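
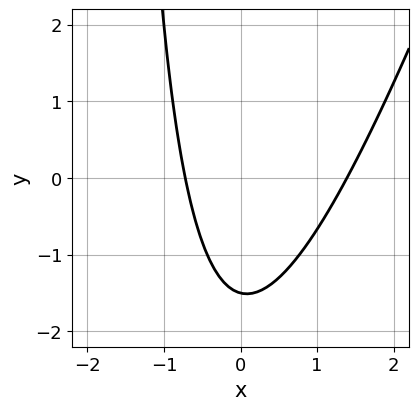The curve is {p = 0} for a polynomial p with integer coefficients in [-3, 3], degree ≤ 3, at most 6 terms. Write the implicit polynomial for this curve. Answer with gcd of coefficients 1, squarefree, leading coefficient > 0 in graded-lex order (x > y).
1. Degree: the shape is more complex than any degree-1 curve, so deg p = 2.
2. Putting this together gives p.

3*x^2 - x*y - 2*x - 2*y - 3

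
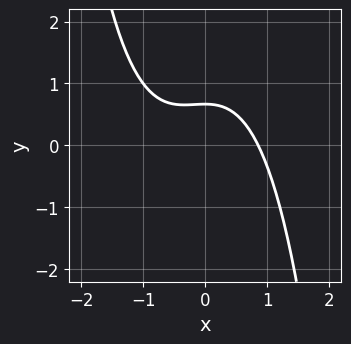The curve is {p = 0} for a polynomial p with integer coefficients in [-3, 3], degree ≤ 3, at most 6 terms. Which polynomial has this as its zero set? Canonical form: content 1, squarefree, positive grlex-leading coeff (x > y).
2*x^3 + x^2 + 3*y - 2

1. deg p = 3. No degree-2 curve has this shape.
2. Solving for integer coefficients yields p as stated.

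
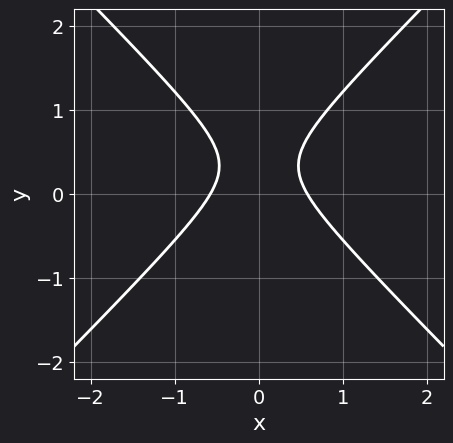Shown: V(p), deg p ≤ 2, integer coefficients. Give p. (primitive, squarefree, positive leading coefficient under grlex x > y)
3*x^2 - 3*y^2 + 2*y - 1

1. The degree is 2 — a generic line meets the curve in up to 2 points.
2. Symmetries: mirror symmetry x ↦ −x ⇒ only even powers of x.
3. Reading off the gridlines: no y-intercept at any integer in the box.
4. Fitting integer coefficients to these (and the overall shape) gives p.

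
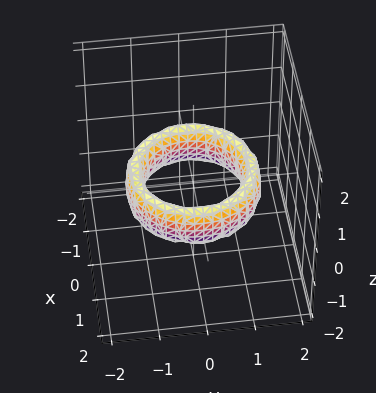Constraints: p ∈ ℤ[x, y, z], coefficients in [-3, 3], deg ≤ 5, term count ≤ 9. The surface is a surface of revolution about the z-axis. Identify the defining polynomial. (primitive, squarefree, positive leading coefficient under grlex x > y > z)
x^4 + 2*x^2*y^2 + y^4 - 3*x^2 - 3*y^2 + z^2 + 2

1. The degree is 4 — a generic line meets the surface in up to 4 points.
2. By symmetry, every cross-section ⟂ z is a circle, so x, y appear only via x² + y².
3. Checking where it meets the axes: the x-axis gridline crossings are at x ∈ {-1, 1}; the y-axis gridline crossings are at y ∈ {-1, 1}; it misses every integer gridline on the z-axis; a circular section at z = 0 has radius exactly 1.
4. Together with the visible shape, these determine p as stated.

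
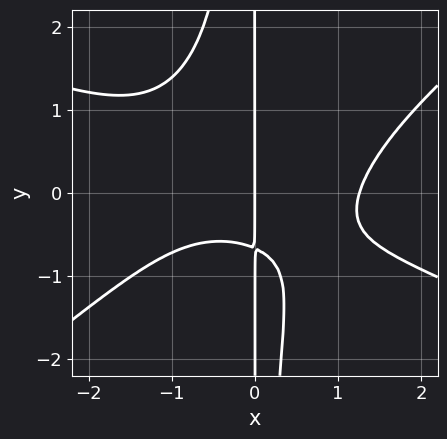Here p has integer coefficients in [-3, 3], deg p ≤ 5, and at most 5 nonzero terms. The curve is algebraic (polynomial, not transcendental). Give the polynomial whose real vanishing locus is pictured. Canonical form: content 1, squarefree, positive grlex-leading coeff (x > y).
x^4 + x^3*y - 3*x^2*y^2 - 3*x*y - 2*x

1. Degree: a generic line meets the curve in up to 4 points, so deg p = 4.
2. Observable constraints: it meets the x-axis at x = 0 (among the integer gridlines); the visible y-axis segment lies entirely on the curve.
3. Together with the visible shape, these determine p as stated.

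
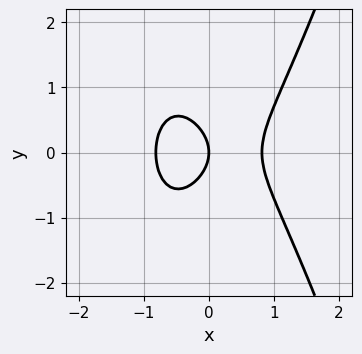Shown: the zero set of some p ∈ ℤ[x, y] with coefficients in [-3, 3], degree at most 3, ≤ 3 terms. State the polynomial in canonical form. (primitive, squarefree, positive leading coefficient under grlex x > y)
3*x^3 - 2*y^2 - 2*x

(a) Degree: no degree-2 curve has this shape, so deg p = 3.
(b) Symmetries: it's symmetric under y → −y, forcing even powers of y.
(c) Against the integer gridlines: one y-axis crossing is at y = 0; it meets the x-axis at x = 0 (among the integer gridlines).
(d) Matching integer coefficients to the picture gives p.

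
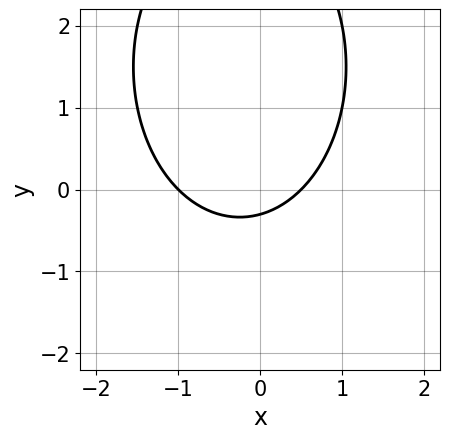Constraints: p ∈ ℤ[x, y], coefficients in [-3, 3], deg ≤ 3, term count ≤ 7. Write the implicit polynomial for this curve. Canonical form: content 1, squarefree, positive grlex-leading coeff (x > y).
2*x^2 + y^2 + x - 3*y - 1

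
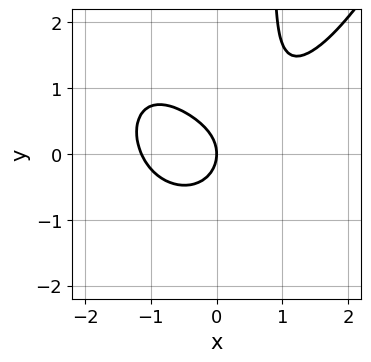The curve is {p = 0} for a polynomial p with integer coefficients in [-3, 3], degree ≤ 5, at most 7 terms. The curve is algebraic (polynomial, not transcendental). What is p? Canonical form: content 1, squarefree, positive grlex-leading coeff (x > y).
1. deg p = 4. The shape is more complex than any degree-3 curve.
2. From the visible intercepts: it crosses the x-axis at the gridline x = 0; it meets the y-axis at y = 0 (among the integer gridlines).
3. These observations pin down the coefficients.

2*x^4 - 3*x^2*y - 3*x*y^2 + 3*y^2 + 3*x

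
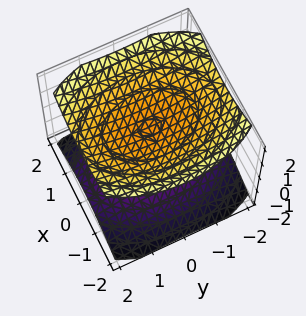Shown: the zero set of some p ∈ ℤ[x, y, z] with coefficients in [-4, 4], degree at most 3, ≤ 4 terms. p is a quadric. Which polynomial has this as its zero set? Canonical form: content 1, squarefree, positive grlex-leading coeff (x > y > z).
2*x^2 + y^2 - 3*z^2 + 3

(a) I count 2 distinct pieces. Treating them together as one polynomial.
(b) The degree is 2 — two sheets facing apart; a quadric.
(c) Symmetries: the x ↦ −x reflection is a symmetry, so x appears only in even powers; mirror symmetry y ↦ −y ⇒ only even powers of y; it's symmetric under z → −z, forcing even powers of z.
(d) From the visible intercepts: it misses every integer gridline on the x-axis; no y-intercept at any integer in the box.
(e) Matching integer coefficients to the picture gives p. Check: (0, 0, -1) on the z-axis lies on the surface, and p(0, 0, -1) = 0. ✓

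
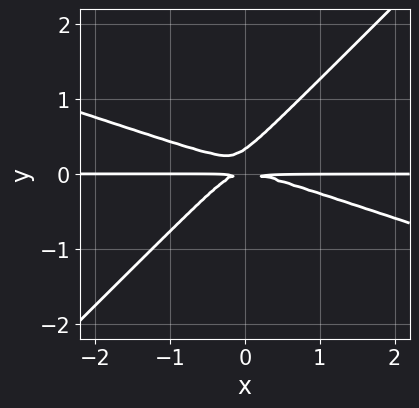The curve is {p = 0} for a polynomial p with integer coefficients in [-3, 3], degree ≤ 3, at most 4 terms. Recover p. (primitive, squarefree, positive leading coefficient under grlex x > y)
First, degree: a generic line meets the curve in up to 3 points, so deg p = 3.
Then, from the visible intercepts: every point of the x-axis in the box is on the curve.
Finally, together with the visible shape, these determine p as stated.

x^2*y + 2*x*y^2 - 3*y^3 + y^2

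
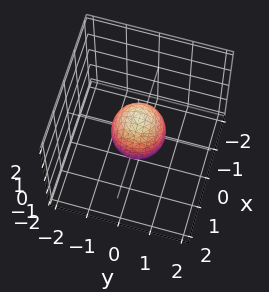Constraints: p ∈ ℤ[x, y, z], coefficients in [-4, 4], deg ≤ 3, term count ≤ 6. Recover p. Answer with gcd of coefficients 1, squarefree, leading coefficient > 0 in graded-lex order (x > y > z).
First, deg p = 2.
Then, by symmetry, every cross-section ⟂ z is a circle, so x, y appear only via x² + y².
Next, observable constraints: among the integer gridlines, it crosses the z-axis at z ∈ {-1, 1}; a circular section at z = 0 has radius between 0 and 1.
Finally, solving for integer coefficients yields p as stated.

3*x^2 + 3*y^2 + 2*z^2 - 2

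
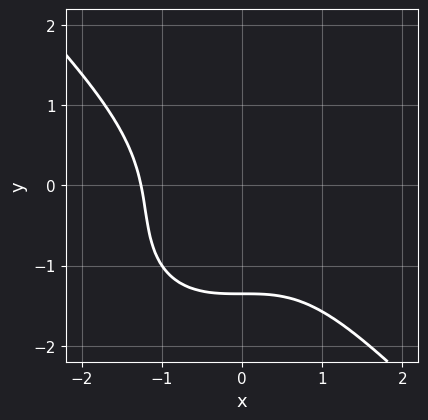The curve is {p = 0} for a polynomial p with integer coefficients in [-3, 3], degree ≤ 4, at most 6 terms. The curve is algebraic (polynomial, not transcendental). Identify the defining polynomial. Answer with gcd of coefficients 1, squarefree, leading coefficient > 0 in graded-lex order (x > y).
x^3 + y^3 + y^2 + y + 2

(a) Degree: a generic line meets the curve in up to 3 points, so deg p = 3.
(b) The integer polynomial consistent with all of this is the stated p.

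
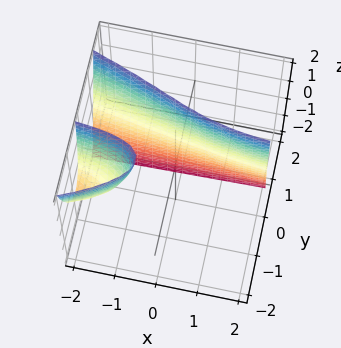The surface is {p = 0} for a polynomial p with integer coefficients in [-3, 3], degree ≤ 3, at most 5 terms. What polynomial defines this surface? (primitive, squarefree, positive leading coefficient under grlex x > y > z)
x*y*z + 3*y^3 + 2*x*y + 2*y^2 - 2

First, the picture has 2 separate pieces. They look like related sheets of one shape, so recover p as a whole.
Then, the degree is 3 — no degree-2 surface has this shape.
Then, observable constraints: it misses every integer gridline on the z-axis; the surface avoids every integer x-axis point in the box.
Finally, the integer polynomial consistent with all of this is the stated p.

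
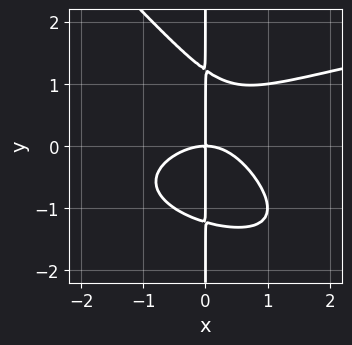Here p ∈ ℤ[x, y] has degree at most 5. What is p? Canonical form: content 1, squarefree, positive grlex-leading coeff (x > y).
2*x^2*y^2 + 2*x*y^3 - 2*x^3 + x^2*y - 3*x*y

deg p = 4. No degree-3 curve has this shape.
Reading off the gridlines: the visible y-axis segment lies entirely on the curve; it crosses the x-axis at the gridline x = 0.
The integer polynomial consistent with all of this is the stated p.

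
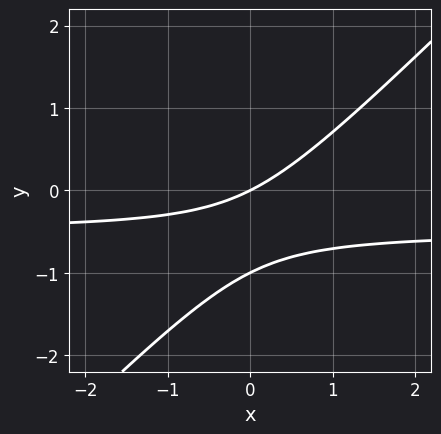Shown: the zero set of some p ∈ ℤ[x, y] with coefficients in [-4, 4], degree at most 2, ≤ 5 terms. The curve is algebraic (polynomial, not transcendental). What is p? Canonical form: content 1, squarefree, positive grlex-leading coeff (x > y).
1. deg p = 2.
2. Reading off the gridlines: it crosses the x-axis at the gridline x = 0; among the integer gridlines, it crosses the y-axis at y ∈ {-1, 0}.
3. The integer polynomial consistent with all of this is the stated p.

2*x*y - 2*y^2 + x - 2*y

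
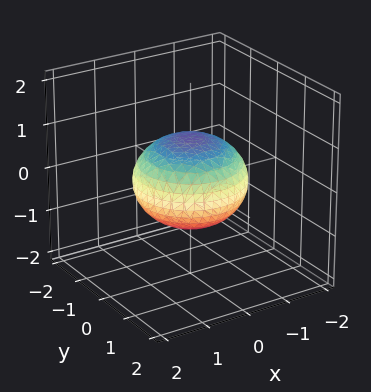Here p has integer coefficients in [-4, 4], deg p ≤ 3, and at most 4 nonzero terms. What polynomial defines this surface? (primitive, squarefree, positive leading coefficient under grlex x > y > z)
First, degree: no degree-1 surface has this shape, so deg p = 2.
Then, symmetries: rotational symmetry about the z-axis ⇒ p depends on x, y only through x² + y².
Then, checking where it meets the axes: a circular section at z = 0 has radius between 1 and 2; among the integer gridlines, it crosses the z-axis at z ∈ {-1, 1}.
Finally, these observations pin down the coefficients.

2*x^2 + 2*y^2 + 3*z^2 - 3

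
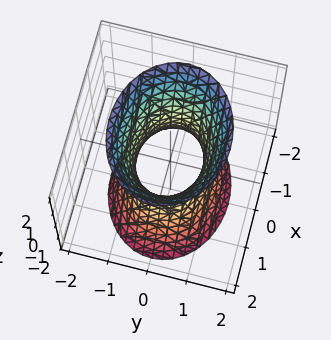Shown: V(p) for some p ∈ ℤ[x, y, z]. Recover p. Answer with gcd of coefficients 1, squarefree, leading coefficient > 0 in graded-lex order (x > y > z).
2*x^2 + 3*y^2 - z^2 - 2

First, deg p = 2.
Next, symmetries: it's symmetric under x → −x, forcing even powers of x; mirror symmetry z ↦ −z ⇒ only even powers of z; mirror symmetry y ↦ −y ⇒ only even powers of y.
Then, from the visible intercepts: it misses every integer gridline on the z-axis; among the integer gridlines, it crosses the x-axis at x ∈ {-1, 1}.
Finally, together with the visible shape, these determine p as stated.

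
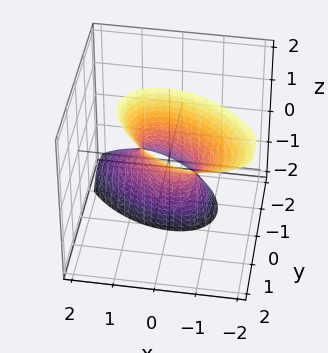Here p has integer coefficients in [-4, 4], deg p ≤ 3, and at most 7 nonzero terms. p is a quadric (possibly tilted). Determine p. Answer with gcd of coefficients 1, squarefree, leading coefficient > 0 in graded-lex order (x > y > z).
(a) The degree is 2 — the shape is more complex than any degree-1 surface.
(b) Observable constraints: the surface avoids every integer z-axis point in the box.
(c) Together with the visible shape, these determine p as stated.

2*x^2 + 2*x*y + 3*y^2 - 3*y*z - 1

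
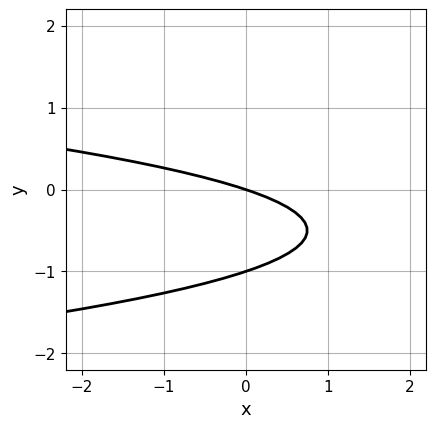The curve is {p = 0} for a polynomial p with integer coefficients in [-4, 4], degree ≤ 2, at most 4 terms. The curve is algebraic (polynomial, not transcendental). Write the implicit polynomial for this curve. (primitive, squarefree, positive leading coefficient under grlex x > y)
3*y^2 + x + 3*y

(a) Degree: no degree-1 curve has this shape, so deg p = 2.
(b) Against the integer gridlines: one x-axis crossing is at x = 0; among the integer gridlines, it crosses the y-axis at y ∈ {-1, 0}.
(c) These observations pin down the coefficients.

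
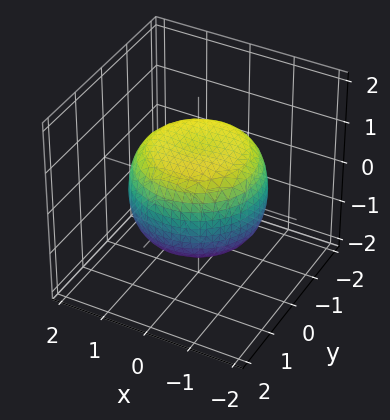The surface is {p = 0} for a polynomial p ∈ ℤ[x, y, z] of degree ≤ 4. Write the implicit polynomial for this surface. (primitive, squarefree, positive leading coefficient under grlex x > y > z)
First, the degree is 4 — no degree-3 surface has this shape.
Then, symmetry: the surface is invariant under rotation about z: p = q(x² + y², z).
Next, observable constraints: a circular section at z = 0 has radius between 1 and 2; among the integer gridlines, it crosses the z-axis at z ∈ {-1, 1}.
Finally, together with the visible shape, these determine p as stated.

x^4 + 2*x^2*y^2 + y^4 - x^2 - y^2 + 2*z^2 - 2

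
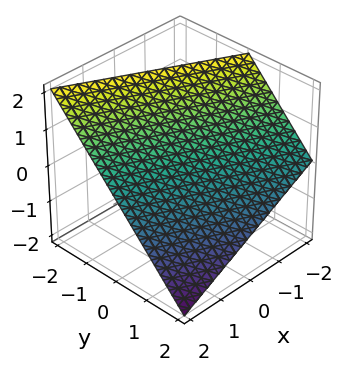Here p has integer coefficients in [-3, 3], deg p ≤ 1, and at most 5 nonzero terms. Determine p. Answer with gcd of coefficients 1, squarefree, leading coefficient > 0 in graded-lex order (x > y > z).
(a) Degree: every cross-section is a straight line — this is a plane, so deg p = 1.
(b) From the axis intercepts and sections: one y-axis crossing is at y = 1; it crosses the x-axis at the gridline x = 2; it crosses the z-axis at the gridline z = 1.
(c) Together with the visible shape, these determine p as stated.

x + 2*y + 2*z - 2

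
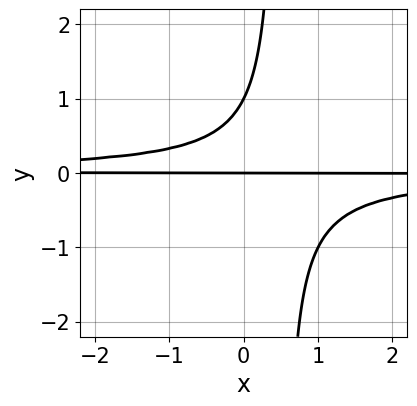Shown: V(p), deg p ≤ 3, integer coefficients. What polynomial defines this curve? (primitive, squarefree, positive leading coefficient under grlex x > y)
2*x*y^2 - y^2 + y

(a) The degree is 3 — the shape is more complex than any degree-2 curve.
(b) From the visible intercepts: among the integer gridlines, it crosses the y-axis at y ∈ {0, 1}; the visible x-axis segment lies entirely on the curve.
(c) The integer polynomial consistent with all of this is the stated p.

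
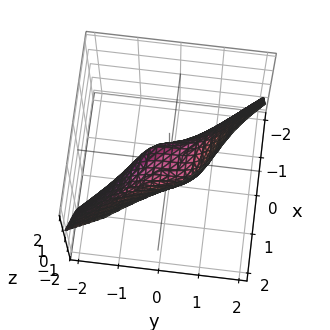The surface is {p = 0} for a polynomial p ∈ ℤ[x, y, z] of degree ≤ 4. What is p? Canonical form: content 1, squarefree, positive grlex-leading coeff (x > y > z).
(a) deg p = 3.
(b) Against the integer gridlines: it meets the x-axis at x = 0 (among the integer gridlines); it crosses the z-axis at the gridline z = 0; it meets the y-axis at y = 0 (among the integer gridlines).
(c) These observations pin down the coefficients.

3*x^3 + 3*x*y*z + 2*y^3 - x*z - 2*z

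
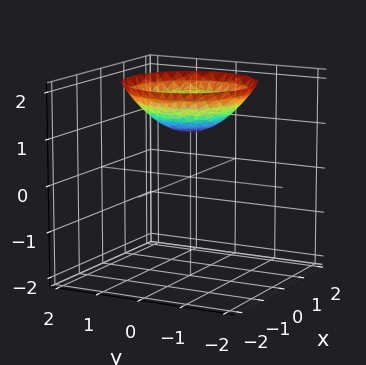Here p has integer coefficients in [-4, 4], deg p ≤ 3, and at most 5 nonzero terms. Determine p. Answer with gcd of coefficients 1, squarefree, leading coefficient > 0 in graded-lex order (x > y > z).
x^2 + y^2 - 2*z + 2

(a) The degree is 2 — a generic line meets the surface in up to 2 points.
(b) Symmetry: the surface is invariant under rotation about z: p = q(x² + y², z).
(c) From the axis intercepts and sections: no y-intercept at any integer in the box; a circular section at z = 2 has radius between 1 and 2.
(d) Solving for integer coefficients yields p as stated. Check: (0, 0, 1) on the z-axis lies on the surface, and p(0, 0, 1) = 0. ✓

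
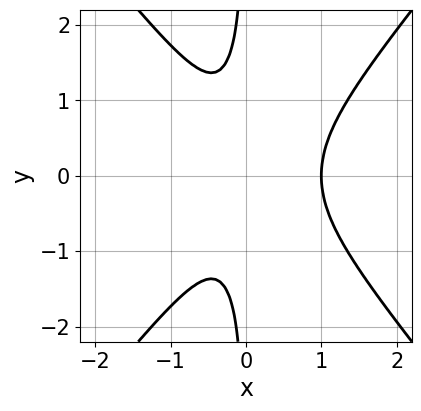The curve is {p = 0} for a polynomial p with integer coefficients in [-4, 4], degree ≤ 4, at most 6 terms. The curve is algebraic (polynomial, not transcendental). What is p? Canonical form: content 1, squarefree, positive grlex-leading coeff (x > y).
3*x^3 - 2*x*y^2 - 2*x^2 - 1

First, deg p = 3. A generic line meets the curve in up to 3 points.
Then, symmetries: the y ↦ −y reflection is a symmetry, so y appears only in even powers.
Then, reading off the gridlines: it crosses the x-axis at the gridline x = 1; it misses every integer gridline on the y-axis.
Finally, solving for integer coefficients yields p as stated.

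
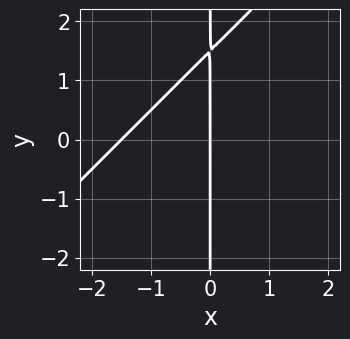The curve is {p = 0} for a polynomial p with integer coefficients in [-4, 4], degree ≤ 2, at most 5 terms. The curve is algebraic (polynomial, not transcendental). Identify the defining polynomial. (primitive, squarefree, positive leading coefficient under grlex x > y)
deg p = 2. The shape is more complex than any degree-1 curve.
From the axis intercepts and sections: the visible y-axis segment lies entirely on the curve; it crosses the x-axis at the gridline x = 0.
Putting this together gives p.

2*x^2 - 2*x*y + 3*x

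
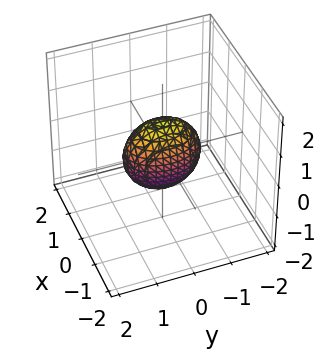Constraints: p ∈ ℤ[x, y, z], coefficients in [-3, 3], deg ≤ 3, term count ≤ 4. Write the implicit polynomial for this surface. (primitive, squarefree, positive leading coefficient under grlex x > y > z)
2*x^2 + y^2 + z^2 - 1

The degree is 2 — a closed, bounded, convex surface; a quadric.
Symmetries: mirror symmetry y ↦ −y ⇒ only even powers of y; the x ↦ −x reflection is a symmetry, so x appears only in even powers; mirror symmetry z ↦ −z ⇒ only even powers of z.
Observable constraints: among the integer gridlines, it crosses the y-axis at y ∈ {-1, 1}; the z-axis gridline crossings are at z ∈ {-1, 1}.
The integer polynomial consistent with all of this is the stated p.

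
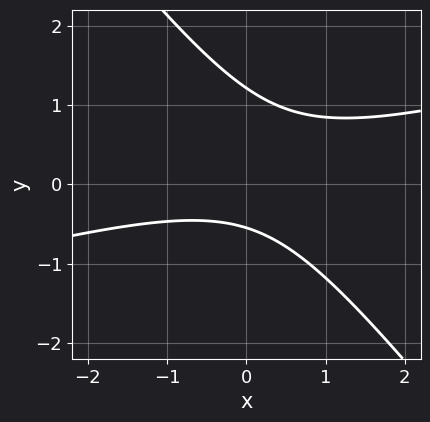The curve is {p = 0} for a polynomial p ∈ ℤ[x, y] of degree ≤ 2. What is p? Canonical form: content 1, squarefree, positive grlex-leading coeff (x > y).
x^2 - 3*x*y - 3*y^2 + 2*y + 2

The degree is 2 — no degree-1 curve has this shape.
Against the integer gridlines: the curve avoids every integer x-axis point in the box.
Putting this together gives p.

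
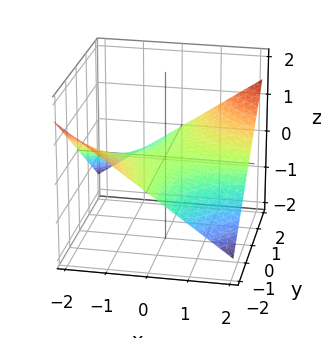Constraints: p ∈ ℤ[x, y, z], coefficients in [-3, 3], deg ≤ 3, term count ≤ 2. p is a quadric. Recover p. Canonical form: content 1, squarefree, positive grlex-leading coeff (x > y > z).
x*y - 3*z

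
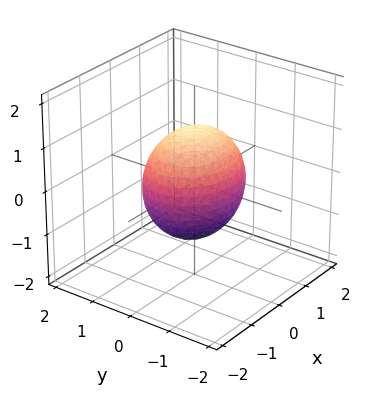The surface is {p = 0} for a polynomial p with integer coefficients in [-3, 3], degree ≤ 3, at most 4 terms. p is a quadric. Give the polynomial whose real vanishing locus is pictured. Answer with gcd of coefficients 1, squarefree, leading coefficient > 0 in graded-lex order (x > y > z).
2*x^2 + 3*y^2 + 2*z^2 - 3

(a) The degree is 2 — bounded and convex; a quadric.
(b) Symmetries: it's symmetric under y → −y, forcing even powers of y; it's symmetric under x → −x, forcing even powers of x; the z ↦ −z reflection is a symmetry, so z appears only in even powers.
(c) Observable constraints: the y-axis gridline crossings are at y ∈ {-1, 1}.
(d) The integer polynomial consistent with all of this is the stated p.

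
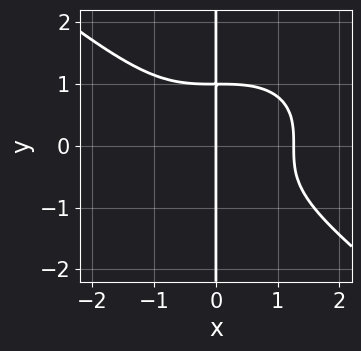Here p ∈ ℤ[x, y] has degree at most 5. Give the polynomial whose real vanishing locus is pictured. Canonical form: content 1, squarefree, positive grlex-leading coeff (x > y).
First, degree: a generic line meets the curve in up to 4 points, so deg p = 4.
Then, from the visible intercepts: the visible y-axis segment lies entirely on the curve; it meets the x-axis at x = 0 (among the integer gridlines).
Finally, solving for integer coefficients yields p as stated.

x^4 + 2*x*y^3 - 2*x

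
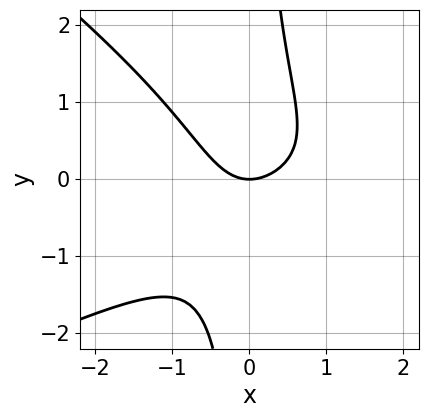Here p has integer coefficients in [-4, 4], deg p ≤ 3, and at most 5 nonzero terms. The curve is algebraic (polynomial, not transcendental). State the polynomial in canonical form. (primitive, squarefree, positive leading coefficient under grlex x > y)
First, degree: no degree-2 curve has this shape, so deg p = 3.
Next, reading off the gridlines: it meets the x-axis at x = 0 (among the integer gridlines); one y-axis crossing is at y = 0.
Finally, these observations pin down the coefficients.

x^3 - x^2*y - 3*x*y^2 - 3*x^2 + 3*y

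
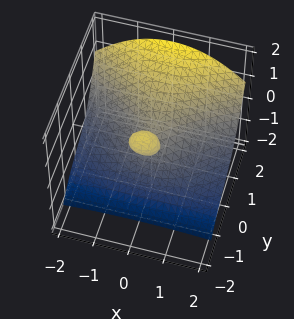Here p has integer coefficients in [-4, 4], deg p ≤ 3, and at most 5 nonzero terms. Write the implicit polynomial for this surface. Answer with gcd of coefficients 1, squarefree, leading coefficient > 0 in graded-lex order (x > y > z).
I count 2 distinct pieces.
deg p = 3.
Reading off the gridlines: it meets the x-axis at x = 0 (among the integer gridlines); one y-axis crossing is at y = 0; it crosses the z-axis at the gridline z = 0.
Matching integer coefficients to the picture gives p.

x^2*z - 2*y^3 + z^3 + 2*x^2 + 3*y*z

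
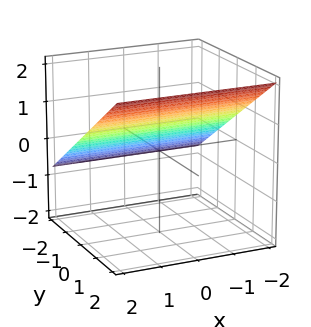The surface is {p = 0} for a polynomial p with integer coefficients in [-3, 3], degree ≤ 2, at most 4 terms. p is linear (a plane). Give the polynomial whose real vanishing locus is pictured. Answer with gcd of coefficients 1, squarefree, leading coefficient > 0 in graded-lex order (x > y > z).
First, degree: every cross-section is a straight line — this is a plane, so deg p = 1.
Next, reading off the gridlines: one y-axis crossing is at y = -1; no x-intercept at any integer in the box.
Finally, matching integer coefficients to the picture gives p.

2*y - 3*z + 2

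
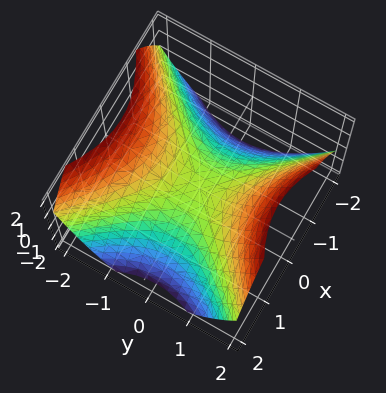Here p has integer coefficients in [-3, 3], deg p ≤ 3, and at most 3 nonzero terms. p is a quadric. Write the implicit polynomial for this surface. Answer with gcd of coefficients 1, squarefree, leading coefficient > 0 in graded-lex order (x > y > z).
1. deg p = 2.
2. Symmetries: mirror symmetry y ↦ −y ⇒ only even powers of y; it's symmetric under x → −x, forcing even powers of x.
3. Observable constraints: it crosses the z-axis at the gridline z = 0; one y-axis crossing is at y = 0; it meets the x-axis at x = 0 (among the integer gridlines).
4. The integer polynomial consistent with all of this is the stated p.

2*x^2 - 2*y^2 + 3*z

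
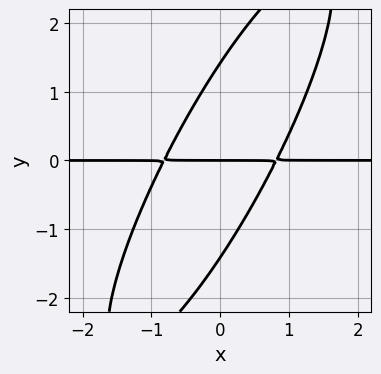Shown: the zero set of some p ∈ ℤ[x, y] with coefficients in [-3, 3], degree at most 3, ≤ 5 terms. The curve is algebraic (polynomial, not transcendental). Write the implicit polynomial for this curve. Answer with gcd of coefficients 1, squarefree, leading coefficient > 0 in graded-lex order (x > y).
(a) deg p = 3. The shape is more complex than any degree-2 curve.
(b) Reading off the gridlines: every point of the x-axis in the box is on the curve; it meets the y-axis at y = 0 (among the integer gridlines).
(c) Putting this together gives p.

3*x^2*y - 3*x*y^2 + y^3 - 2*y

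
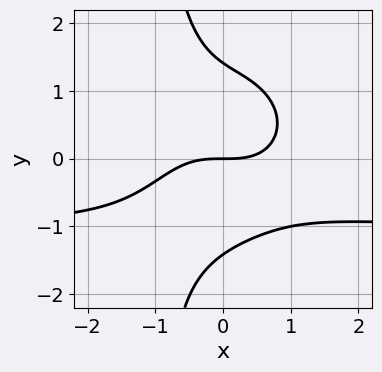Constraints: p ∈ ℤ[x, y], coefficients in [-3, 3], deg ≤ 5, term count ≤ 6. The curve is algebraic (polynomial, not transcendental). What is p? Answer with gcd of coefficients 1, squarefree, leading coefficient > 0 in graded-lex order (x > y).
1. deg p = 4. A generic line meets the curve in up to 4 points.
2. Against the integer gridlines: it meets the x-axis at x = 0 (among the integer gridlines); it meets the y-axis at y = 0 (among the integer gridlines).
3. Putting this together gives p.

x^3*y + x*y^3 + x^3 + y^3 - 2*y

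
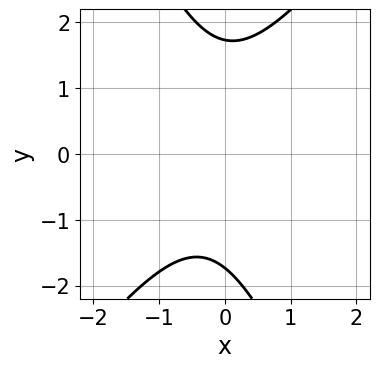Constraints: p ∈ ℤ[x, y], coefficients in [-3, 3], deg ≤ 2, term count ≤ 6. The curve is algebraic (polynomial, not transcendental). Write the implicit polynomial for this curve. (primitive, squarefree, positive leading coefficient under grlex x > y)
Degree: the shape is more complex than any degree-1 curve, so deg p = 2.
Observable constraints: it misses every integer gridline on the x-axis.
Together with the visible shape, these determine p as stated.

3*x^2 - x*y - y^2 + x + 3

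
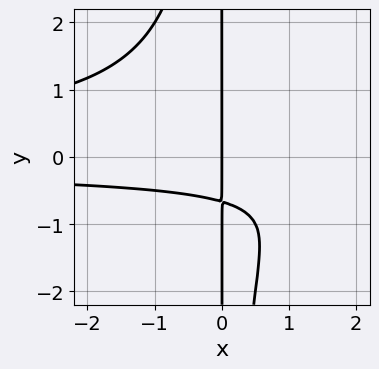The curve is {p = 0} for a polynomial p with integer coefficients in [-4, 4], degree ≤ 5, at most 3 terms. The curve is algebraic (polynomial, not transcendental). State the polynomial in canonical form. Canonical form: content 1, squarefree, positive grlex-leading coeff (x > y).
2*x^2*y^2 + 3*x*y + 2*x

(a) deg p = 4. A generic line meets the curve in up to 4 points.
(b) From the axis intercepts and sections: it crosses the x-axis at the gridline x = 0; every point of the y-axis in the box is on the curve.
(c) Assembling these constraints gives the stated polynomial.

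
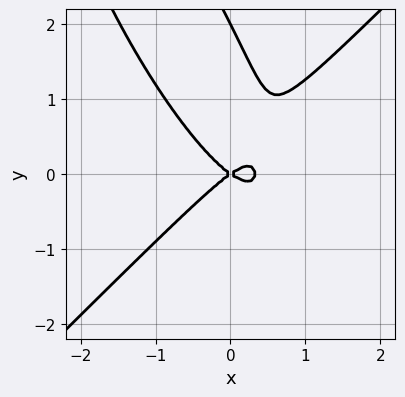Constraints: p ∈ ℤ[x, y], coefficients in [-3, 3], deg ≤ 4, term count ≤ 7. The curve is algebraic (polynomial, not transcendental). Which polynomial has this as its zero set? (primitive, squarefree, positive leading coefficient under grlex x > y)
3*x^3 - 2*x*y^2 - y^3 - x^2 + 2*y^2

1. Degree: the shape is more complex than any degree-2 curve, so deg p = 3.
2. From the axis intercepts and sections: the y-axis gridline crossings are at y ∈ {0, 2}; one x-axis crossing is at x = 0.
3. Putting this together gives p.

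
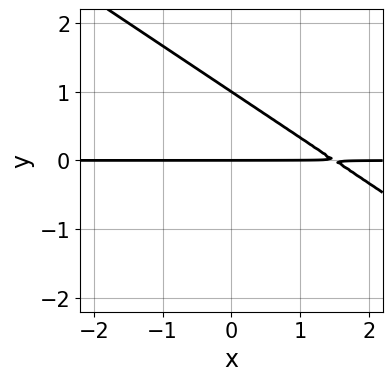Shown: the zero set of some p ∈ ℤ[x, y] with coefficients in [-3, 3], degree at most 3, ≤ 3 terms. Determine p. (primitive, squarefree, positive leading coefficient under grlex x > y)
2*x*y + 3*y^2 - 3*y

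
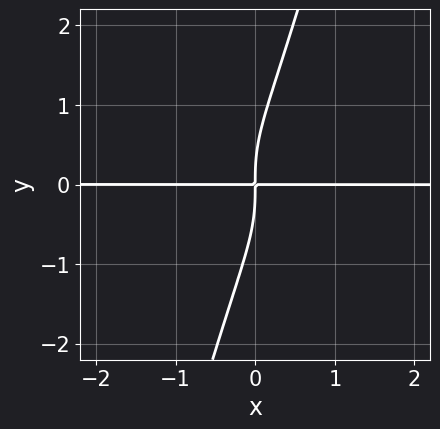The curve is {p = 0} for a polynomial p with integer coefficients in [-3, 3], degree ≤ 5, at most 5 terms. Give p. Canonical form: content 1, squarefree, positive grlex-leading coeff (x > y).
2*x^2*y^2 + 3*x*y^3 - y^4 + 3*x*y

(a) Degree: no degree-3 curve has this shape, so deg p = 4.
(b) From the visible intercepts: the visible x-axis segment lies entirely on the curve.
(c) Putting this together gives p.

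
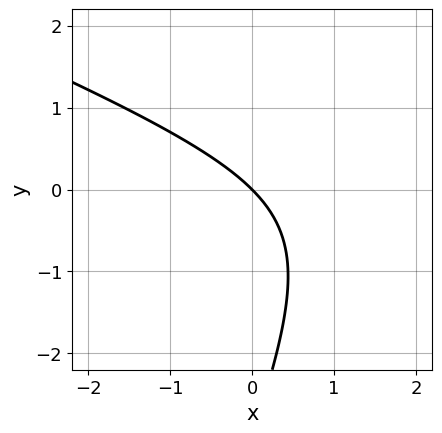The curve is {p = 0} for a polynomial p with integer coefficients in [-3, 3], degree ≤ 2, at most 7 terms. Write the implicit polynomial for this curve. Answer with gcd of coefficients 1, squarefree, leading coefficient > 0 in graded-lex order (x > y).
x^2 + 2*x*y - y^2 - 3*x - 3*y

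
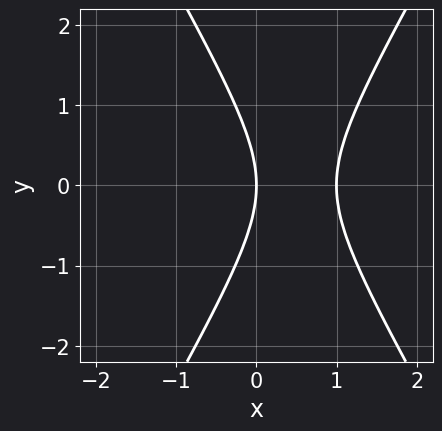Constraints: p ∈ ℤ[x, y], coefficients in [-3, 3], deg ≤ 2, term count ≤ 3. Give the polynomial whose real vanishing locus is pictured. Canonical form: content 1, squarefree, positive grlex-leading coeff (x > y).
3*x^2 - y^2 - 3*x

First, degree: the shape is more complex than any degree-1 curve, so deg p = 2.
Next, symmetries: the y ↦ −y reflection is a symmetry, so y appears only in even powers.
Next, against the integer gridlines: the x-axis gridline crossings are at x ∈ {0, 1}; it meets the y-axis at y = 0 (among the integer gridlines).
Finally, these observations pin down the coefficients.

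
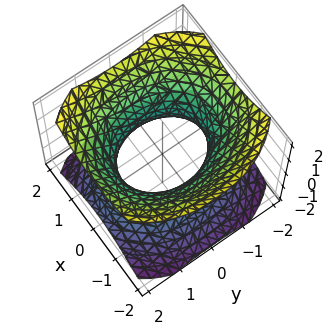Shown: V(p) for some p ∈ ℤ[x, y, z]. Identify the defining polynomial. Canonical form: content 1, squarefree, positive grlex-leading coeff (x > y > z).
First, deg p = 2. An hourglass — one-sheet hyperboloid; a quadric.
Next, symmetries: it's symmetric under x → −x, forcing even powers of x; the y ↦ −y reflection is a symmetry, so y appears only in even powers; the z ↦ −z reflection is a symmetry, so z appears only in even powers.
Next, checking where it meets the axes: the x-axis gridline crossings are at x ∈ {-1, 1}; it misses every integer gridline on the z-axis.
Finally, matching integer coefficients to the picture gives p.

3*x^2 + 2*y^2 - 3*z^2 - 3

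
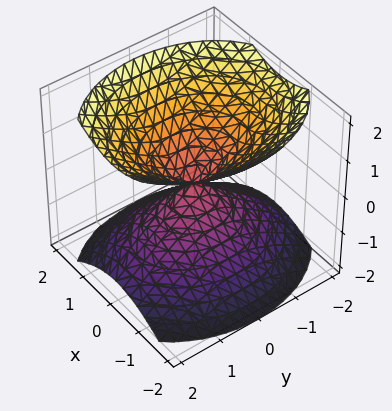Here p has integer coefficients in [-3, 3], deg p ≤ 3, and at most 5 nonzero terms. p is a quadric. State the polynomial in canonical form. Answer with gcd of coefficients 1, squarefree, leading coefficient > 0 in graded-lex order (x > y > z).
The picture has 2 separate pieces. They look like related sheets of one shape, so recover p as a whole.
The degree is 2 — two nappes meeting at a single point; a quadric.
Symmetries: it's symmetric under y → −y, forcing even powers of y; mirror symmetry z ↦ −z ⇒ only even powers of z; mirror symmetry x ↦ −x ⇒ only even powers of x.
Observable constraints: it meets the x-axis at x = 0 (among the integer gridlines); it crosses the z-axis at the gridline z = 0; it crosses the y-axis at the gridline y = 0.
Together with the visible shape, these determine p as stated.

3*x^2 + 2*y^2 - 3*z^2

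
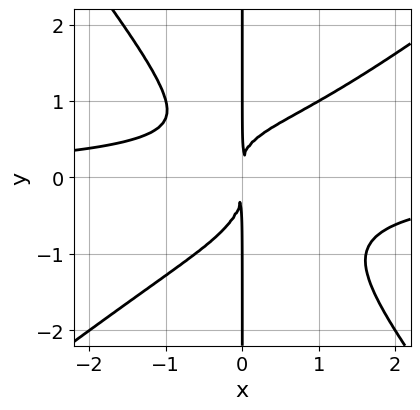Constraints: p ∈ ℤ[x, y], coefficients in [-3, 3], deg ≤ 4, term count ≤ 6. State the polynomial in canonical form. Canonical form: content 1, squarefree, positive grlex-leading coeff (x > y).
2*x^3*y - x^2*y^2 - 2*x*y^3 - x^2*y + 2*x^2

Degree: the shape is more complex than any degree-3 curve, so deg p = 4.
From the visible intercepts: every point of the y-axis in the box is on the curve.
Putting this together gives p.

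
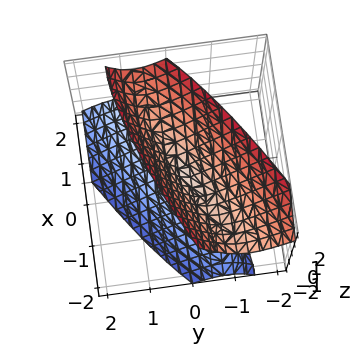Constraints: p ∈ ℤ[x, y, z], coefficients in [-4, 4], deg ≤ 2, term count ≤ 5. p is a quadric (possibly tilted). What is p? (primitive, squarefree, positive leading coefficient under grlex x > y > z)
x^2 - 3*x*y + 3*y^2 + y*z - z^2

First, the picture has 2 separate pieces. They look like related sheets of one shape, so recover p as a whole.
Then, the degree is 2 — no degree-1 surface has this shape.
Then, checking where it meets the axes: one x-axis crossing is at x = 0; one y-axis crossing is at y = 0.
Finally, assembling these constraints gives the stated polynomial.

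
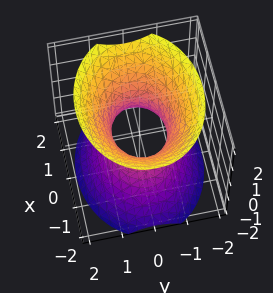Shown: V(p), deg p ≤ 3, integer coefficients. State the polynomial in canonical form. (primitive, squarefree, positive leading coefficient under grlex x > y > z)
2*x^2 + 3*y^2 - 2*z^2 - 2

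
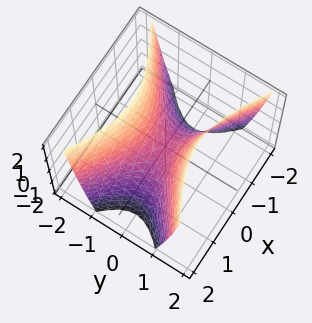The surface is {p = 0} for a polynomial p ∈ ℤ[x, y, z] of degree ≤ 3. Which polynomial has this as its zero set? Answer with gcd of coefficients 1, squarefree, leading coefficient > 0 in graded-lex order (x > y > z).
x^2 - 2*y^2 + z

(a) deg p = 2. A hyperbolic paraboloid; a quadric.
(b) Symmetries: the x ↦ −x reflection is a symmetry, so x appears only in even powers; it's symmetric under y → −y, forcing even powers of y.
(c) Reading off the gridlines: it meets the z-axis at z = 0 (among the integer gridlines); it meets the x-axis at x = 0 (among the integer gridlines); it meets the y-axis at y = 0 (among the integer gridlines).
(d) Assembling these constraints gives the stated polynomial.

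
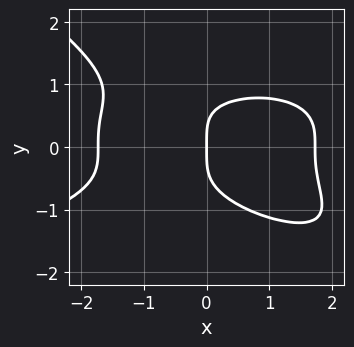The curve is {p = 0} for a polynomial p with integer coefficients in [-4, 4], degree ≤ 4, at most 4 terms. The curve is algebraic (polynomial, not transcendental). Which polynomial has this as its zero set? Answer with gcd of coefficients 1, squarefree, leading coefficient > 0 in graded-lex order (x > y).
2*x*y^3 + 3*y^4 + x^3 - 3*x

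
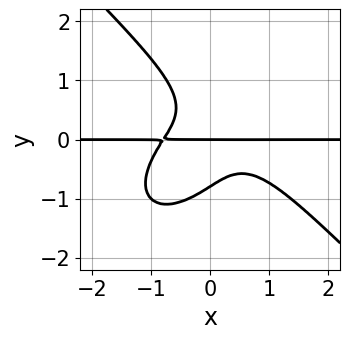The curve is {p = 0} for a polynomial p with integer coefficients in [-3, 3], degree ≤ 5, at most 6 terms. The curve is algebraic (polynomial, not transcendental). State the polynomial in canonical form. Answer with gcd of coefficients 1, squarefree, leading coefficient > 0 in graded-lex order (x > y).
deg p = 4.
Against the integer gridlines: it crosses the y-axis at the gridline y = 0; every point of the x-axis in the box is on the curve.
Solving for integer coefficients yields p as stated.

2*x^3*y + 2*y^4 + 3*x*y^2 + y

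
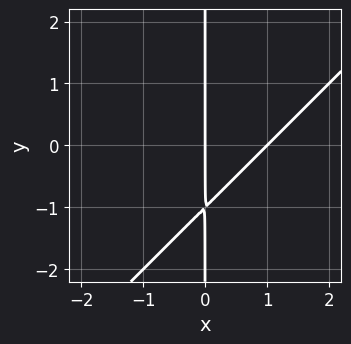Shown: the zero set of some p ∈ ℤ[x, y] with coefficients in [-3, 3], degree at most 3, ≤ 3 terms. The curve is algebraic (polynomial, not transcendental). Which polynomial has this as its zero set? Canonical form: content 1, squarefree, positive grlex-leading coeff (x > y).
x^2 - x*y - x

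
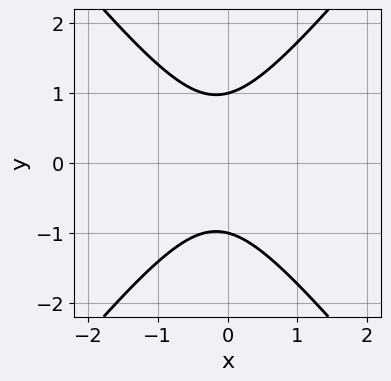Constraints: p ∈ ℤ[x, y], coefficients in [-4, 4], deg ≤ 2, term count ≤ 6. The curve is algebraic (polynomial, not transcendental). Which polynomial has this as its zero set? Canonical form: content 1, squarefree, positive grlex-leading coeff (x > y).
First, deg p = 2. The shape is more complex than any degree-1 curve.
Then, symmetries: mirror symmetry y ↦ −y ⇒ only even powers of y.
Next, observable constraints: no x-intercept at any integer in the box; the y-axis gridline crossings are at y ∈ {-1, 1}.
Finally, putting this together gives p.

3*x^2 - 2*y^2 + x + 2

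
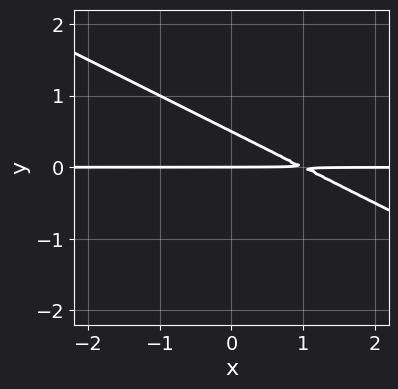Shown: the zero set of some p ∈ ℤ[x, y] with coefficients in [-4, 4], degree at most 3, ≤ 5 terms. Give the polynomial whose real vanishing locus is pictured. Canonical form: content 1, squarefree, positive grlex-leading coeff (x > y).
First, degree: the shape is more complex than any degree-1 curve, so deg p = 2.
Next, from the axis intercepts and sections: every point of the x-axis in the box is on the curve; one y-axis crossing is at y = 0.
Finally, together with the visible shape, these determine p as stated.

x*y + 2*y^2 - y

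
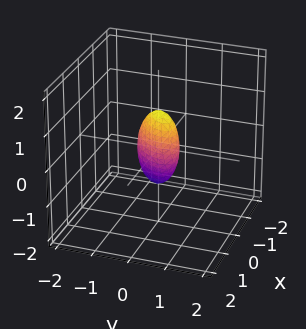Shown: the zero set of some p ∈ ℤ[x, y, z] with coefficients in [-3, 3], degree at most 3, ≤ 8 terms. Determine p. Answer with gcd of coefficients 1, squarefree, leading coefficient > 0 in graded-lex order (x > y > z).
First, degree: a generic line meets the surface in up to 2 points, so deg p = 2.
Then, against the integer gridlines: the z-axis gridline crossings are at z ∈ {-1, 1}.
Finally, assembling these constraints gives the stated polynomial.

3*x^2 - 3*x*y - 2*x*z + 3*y^2 + z^2 - 1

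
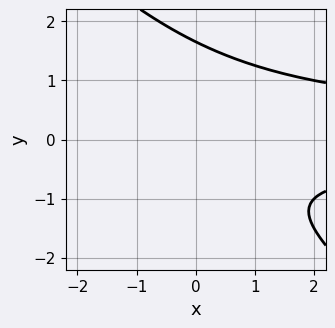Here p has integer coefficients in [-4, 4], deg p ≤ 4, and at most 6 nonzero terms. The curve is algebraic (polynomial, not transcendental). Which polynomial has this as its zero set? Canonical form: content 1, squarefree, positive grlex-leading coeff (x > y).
2*x*y^2 + 2*y^3 - y^2 - 2*y - 3

The degree is 3 — a generic line meets the curve in up to 3 points.
Checking where it meets the axes: it misses every integer gridline on the x-axis.
Assembling these constraints gives the stated polynomial.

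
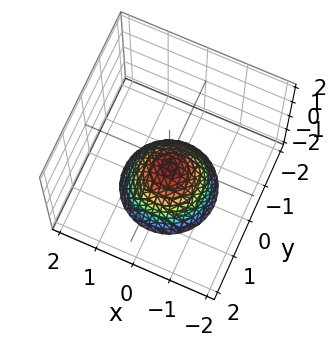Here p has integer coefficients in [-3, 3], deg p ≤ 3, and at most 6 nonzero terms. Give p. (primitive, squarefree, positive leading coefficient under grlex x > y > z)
1. deg p = 2.
2. By symmetry, every cross-section ⟂ z is a circle, so x, y appear only via x² + y².
3. Reading off the gridlines: no x-intercept at any integer in the box; it misses every integer gridline on the y-axis; a circular section at z = -2 has radius between 1 and 2.
4. Matching integer coefficients to the picture gives p.

3*x^2 + 3*y^2 + 3*z + 2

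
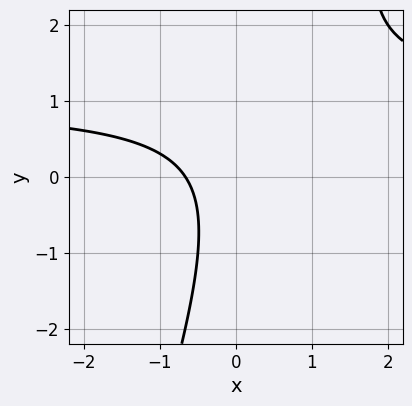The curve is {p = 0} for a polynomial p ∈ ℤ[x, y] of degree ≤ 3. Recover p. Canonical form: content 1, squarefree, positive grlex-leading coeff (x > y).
1. Degree: the shape is more complex than any degree-1 curve, so deg p = 2.
2. From the axis intercepts and sections: no y-intercept at any integer in the box.
3. Solving for integer coefficients yields p as stated.

3*x*y - y^2 - 3*x - 2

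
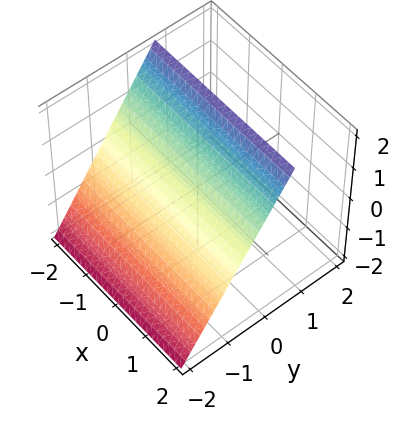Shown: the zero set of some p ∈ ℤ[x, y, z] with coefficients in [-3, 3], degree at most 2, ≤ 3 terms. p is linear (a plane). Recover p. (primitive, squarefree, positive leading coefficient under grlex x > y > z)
The degree is 1 — the surface is flat (a plane).
Observable constraints: it meets the z-axis at z = 1 (among the integer gridlines); no x-intercept at any integer in the box.
Assembling these constraints gives the stated polynomial.

3*y - 2*z + 2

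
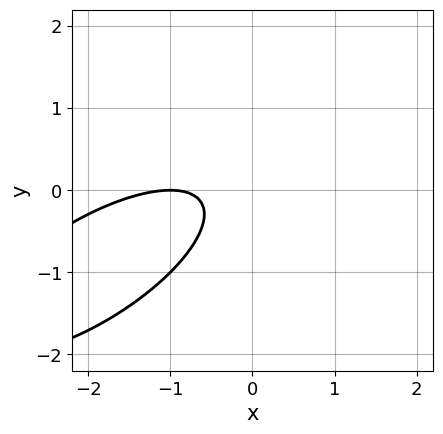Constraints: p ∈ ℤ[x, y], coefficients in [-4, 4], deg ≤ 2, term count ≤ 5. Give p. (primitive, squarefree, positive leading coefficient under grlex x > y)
x^2 - 2*x*y + 2*y^2 + 2*x + 1

1. The degree is 2 — a generic line meets the curve in up to 2 points.
2. Observable constraints: it meets the x-axis at x = -1 (among the integer gridlines); no y-intercept at any integer in the box.
3. The integer polynomial consistent with all of this is the stated p.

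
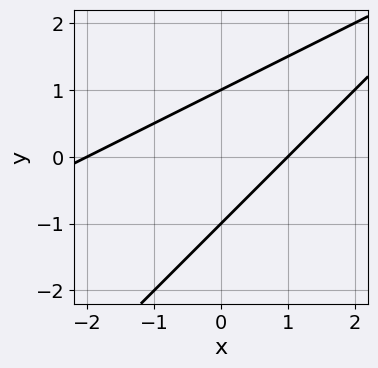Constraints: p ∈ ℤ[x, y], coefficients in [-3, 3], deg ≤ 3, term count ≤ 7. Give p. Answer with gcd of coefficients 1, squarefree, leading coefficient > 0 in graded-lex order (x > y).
First, the degree is 2 — the shape is more complex than any degree-1 curve.
Next, from the visible intercepts: among the integer gridlines, it crosses the y-axis at y ∈ {-1, 1}; the x-axis gridline crossings are at x ∈ {-2, 1}.
Finally, assembling these constraints gives the stated polynomial.

x^2 - 3*x*y + 2*y^2 + x - 2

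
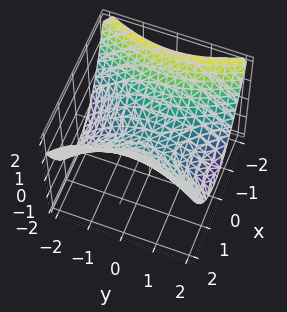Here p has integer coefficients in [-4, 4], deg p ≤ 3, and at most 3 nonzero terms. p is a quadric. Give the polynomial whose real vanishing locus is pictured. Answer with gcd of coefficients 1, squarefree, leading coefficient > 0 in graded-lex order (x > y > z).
(a) Degree: a hyperbolic paraboloid; a quadric, so deg p = 2.
(b) Symmetries: mirror symmetry y ↦ −y ⇒ only even powers of y; mirror symmetry x ↦ −x ⇒ only even powers of x.
(c) From the axis intercepts and sections: it crosses the x-axis at the gridline x = 0; one z-axis crossing is at z = 0.
(d) Solving for integer coefficients yields p as stated.

2*x^2 - y^2 - 3*z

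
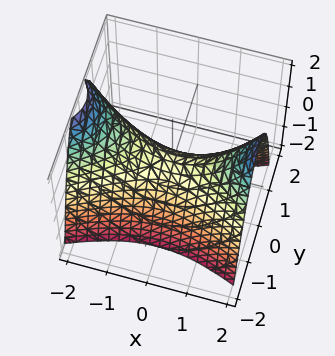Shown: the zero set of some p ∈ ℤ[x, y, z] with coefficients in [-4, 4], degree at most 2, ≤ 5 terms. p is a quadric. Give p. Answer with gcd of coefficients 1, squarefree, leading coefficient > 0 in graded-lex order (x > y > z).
1. Degree: a hyperbolic paraboloid; a quadric, so deg p = 2.
2. Symmetries: it's symmetric under y → −y, forcing even powers of y; it's symmetric under x → −x, forcing even powers of x.
3. Reading off the gridlines: one y-axis crossing is at y = 0; one z-axis crossing is at z = 0; it crosses the x-axis at the gridline x = 0.
4. Fitting integer coefficients to these (and the overall shape) gives p.

x^2 - 3*y^2 - 2*z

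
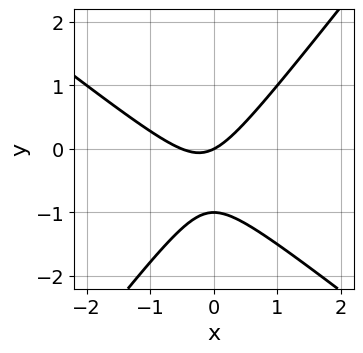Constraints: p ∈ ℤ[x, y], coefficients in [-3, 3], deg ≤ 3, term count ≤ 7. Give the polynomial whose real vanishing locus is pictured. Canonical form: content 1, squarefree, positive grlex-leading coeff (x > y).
2*x^2 + x*y - 2*y^2 + x - 2*y

(a) The degree is 2 — no degree-1 curve has this shape.
(b) Observable constraints: the y-axis gridline crossings are at y ∈ {-1, 0}; it meets the x-axis at x = 0 (among the integer gridlines).
(c) Fitting integer coefficients to these (and the overall shape) gives p.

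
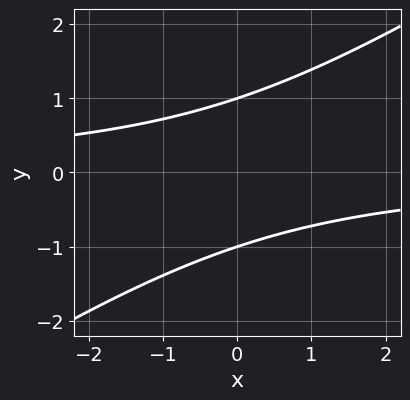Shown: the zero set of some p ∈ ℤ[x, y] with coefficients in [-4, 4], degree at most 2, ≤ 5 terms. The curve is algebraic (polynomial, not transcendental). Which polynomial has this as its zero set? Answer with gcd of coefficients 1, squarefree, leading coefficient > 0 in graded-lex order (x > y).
2*x*y - 3*y^2 + 3

First, the degree is 2 — no degree-1 curve has this shape.
Next, observable constraints: no x-intercept at any integer in the box; the y-axis gridline crossings are at y ∈ {-1, 1}.
Finally, putting this together gives p.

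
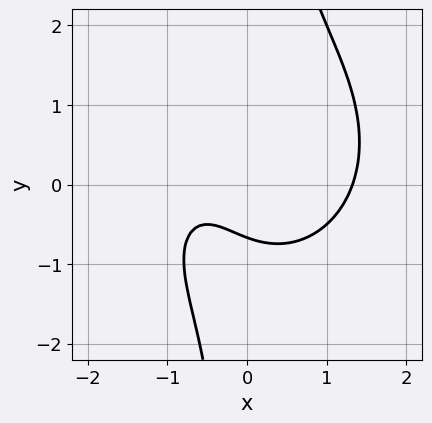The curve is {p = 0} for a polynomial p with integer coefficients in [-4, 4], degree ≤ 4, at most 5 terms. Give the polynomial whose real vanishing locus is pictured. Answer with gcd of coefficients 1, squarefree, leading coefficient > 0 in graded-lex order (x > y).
2*x^3 + 2*x*y^2 - 2*x - 3*y - 2

Degree: a generic line meets the curve in up to 3 points, so deg p = 3.
Putting this together gives p.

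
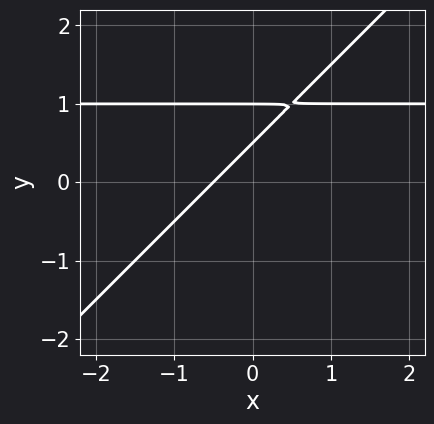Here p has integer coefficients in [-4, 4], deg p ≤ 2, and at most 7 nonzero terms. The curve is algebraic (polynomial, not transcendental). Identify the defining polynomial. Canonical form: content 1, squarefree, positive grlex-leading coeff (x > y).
(a) The degree is 2 — no degree-1 curve has this shape.
(b) From the axis intercepts and sections: it meets the y-axis at y = 1 (among the integer gridlines).
(c) Assembling these constraints gives the stated polynomial.

2*x*y - 2*y^2 - 2*x + 3*y - 1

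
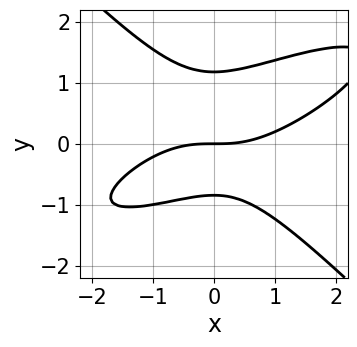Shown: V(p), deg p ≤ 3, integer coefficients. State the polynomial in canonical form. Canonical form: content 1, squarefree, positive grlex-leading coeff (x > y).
(a) The degree is 3 — a generic line meets the curve in up to 3 points.
(b) Against the integer gridlines: it crosses the x-axis at the gridline x = 0; it meets the y-axis at y = 0 (among the integer gridlines).
(c) Matching integer coefficients to the picture gives p.

x^3 - 2*x^2*y + 3*y^3 - y^2 - 3*y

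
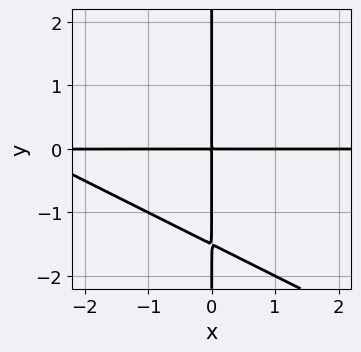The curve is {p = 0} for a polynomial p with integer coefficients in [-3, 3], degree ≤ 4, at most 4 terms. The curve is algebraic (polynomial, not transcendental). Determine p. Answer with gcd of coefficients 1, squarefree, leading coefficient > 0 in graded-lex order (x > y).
First, the degree is 3 — a generic line meets the curve in up to 3 points.
Next, against the integer gridlines: every point of the y-axis in the box is on the curve; the visible x-axis segment lies entirely on the curve.
Finally, fitting integer coefficients to these (and the overall shape) gives p.

x^2*y + 2*x*y^2 + 3*x*y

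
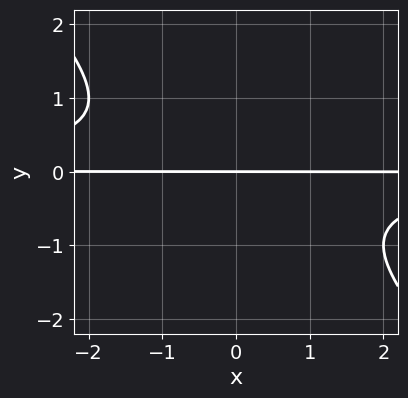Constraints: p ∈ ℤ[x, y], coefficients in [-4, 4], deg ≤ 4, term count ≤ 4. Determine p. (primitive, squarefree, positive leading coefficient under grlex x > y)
x*y^2 + y^3 + y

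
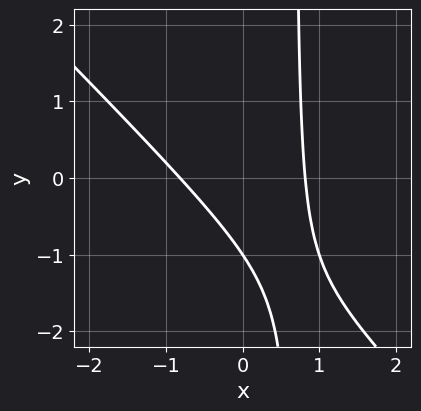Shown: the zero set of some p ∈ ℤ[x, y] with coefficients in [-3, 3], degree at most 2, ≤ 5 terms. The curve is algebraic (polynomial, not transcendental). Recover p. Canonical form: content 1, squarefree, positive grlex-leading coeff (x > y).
3*x^2 + 3*x*y - 2*y - 2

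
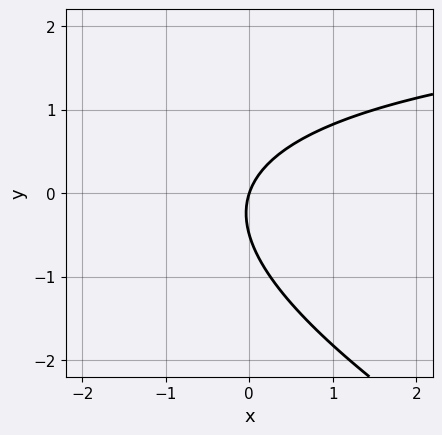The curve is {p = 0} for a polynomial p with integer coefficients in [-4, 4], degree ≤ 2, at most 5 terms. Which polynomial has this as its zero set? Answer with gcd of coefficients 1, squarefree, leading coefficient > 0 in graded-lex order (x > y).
x*y + 2*y^2 - 3*x + y

1. Degree: the shape is more complex than any degree-1 curve, so deg p = 2.
2. Against the integer gridlines: it crosses the y-axis at the gridline y = 0; one x-axis crossing is at x = 0.
3. Matching integer coefficients to the picture gives p.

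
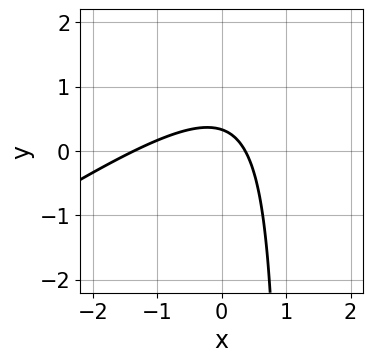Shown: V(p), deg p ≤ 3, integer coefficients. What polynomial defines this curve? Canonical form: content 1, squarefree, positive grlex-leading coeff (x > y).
(a) deg p = 2.
(b) Matching integer coefficients to the picture gives p.

2*x^2 - 3*x*y + 2*x + 3*y - 1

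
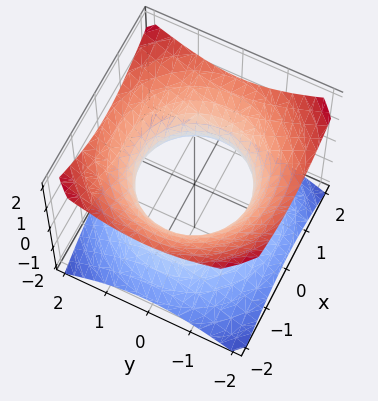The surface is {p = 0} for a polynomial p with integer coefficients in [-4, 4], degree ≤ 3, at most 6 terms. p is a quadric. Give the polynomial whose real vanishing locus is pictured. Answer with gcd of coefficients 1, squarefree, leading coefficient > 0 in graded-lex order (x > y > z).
First, deg p = 2. One connected sheet with a waist; a quadric.
Then, by symmetry, the z-axis is an axis of rotation, so x and y enter only as x² + y²; mirror symmetry z ↦ −z ⇒ only even powers of z.
Then, observable constraints: no z-intercept at any integer in the box; a circular section at z = 1 has radius between 1 and 2.
Finally, together with the visible shape, these determine p as stated.

2*x^2 + 2*y^2 - 3*z^2 - 3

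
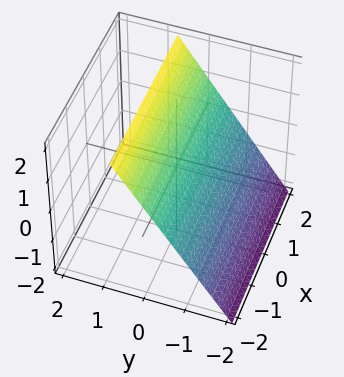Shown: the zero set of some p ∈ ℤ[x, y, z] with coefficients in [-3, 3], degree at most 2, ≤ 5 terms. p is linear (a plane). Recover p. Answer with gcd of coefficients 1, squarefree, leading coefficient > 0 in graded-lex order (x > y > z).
Degree: the surface is flat (a plane), so deg p = 1.
From the visible intercepts: the surface avoids every integer x-axis point in the box; one z-axis crossing is at z = 1.
Together with the visible shape, these determine p as stated.

3*y - 2*z + 2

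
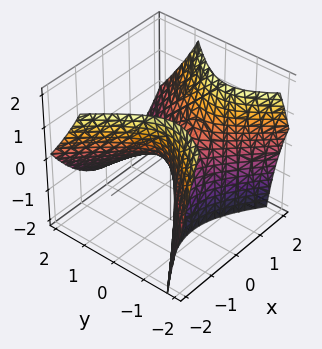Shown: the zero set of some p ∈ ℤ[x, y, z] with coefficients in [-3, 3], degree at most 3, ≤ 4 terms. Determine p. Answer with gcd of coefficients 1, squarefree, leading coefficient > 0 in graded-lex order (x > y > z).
x^2 - y^2 - y*z - z

First, deg p = 2. A generic line meets the surface in up to 2 points.
Next, from the axis intercepts and sections: one x-axis crossing is at x = 0; one z-axis crossing is at z = 0.
Finally, assembling these constraints gives the stated polynomial.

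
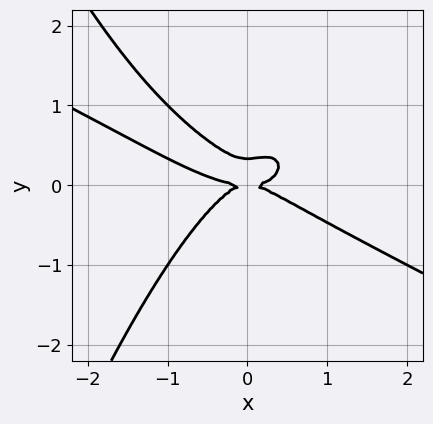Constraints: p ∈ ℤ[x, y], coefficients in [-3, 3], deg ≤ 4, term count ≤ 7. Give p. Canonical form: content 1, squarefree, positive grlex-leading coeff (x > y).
x^4 + 2*x^3*y - x^2*y + 3*y^3 - y^2

First, degree: a generic line meets the curve in up to 4 points, so deg p = 4.
Then, reading off the gridlines: one y-axis crossing is at y = 0; it meets the x-axis at x = 0 (among the integer gridlines).
Finally, putting this together gives p.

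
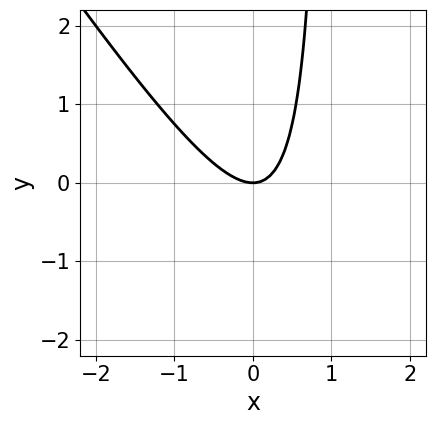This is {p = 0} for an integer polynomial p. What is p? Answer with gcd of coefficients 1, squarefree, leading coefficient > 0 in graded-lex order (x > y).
Degree: no degree-1 curve has this shape, so deg p = 2.
From the visible intercepts: it crosses the x-axis at the gridline x = 0; it meets the y-axis at y = 0 (among the integer gridlines).
Assembling these constraints gives the stated polynomial.

3*x^2 + 2*x*y - 2*y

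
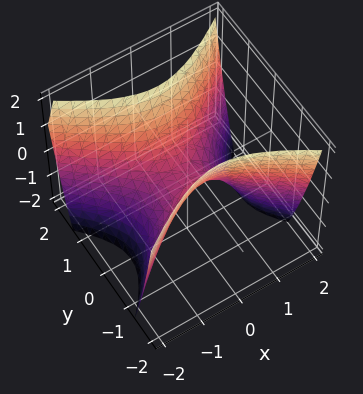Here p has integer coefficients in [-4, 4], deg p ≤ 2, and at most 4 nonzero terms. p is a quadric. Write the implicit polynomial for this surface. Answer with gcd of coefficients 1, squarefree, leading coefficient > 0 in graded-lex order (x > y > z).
2*x^2 - 3*y^2 + 2*z

(a) The degree is 2 — a hyperbolic paraboloid; a quadric.
(b) Symmetries: mirror symmetry y ↦ −y ⇒ only even powers of y; it's symmetric under x → −x, forcing even powers of x.
(c) Checking where it meets the axes: it crosses the x-axis at the gridline x = 0; one z-axis crossing is at z = 0.
(d) Putting this together gives p.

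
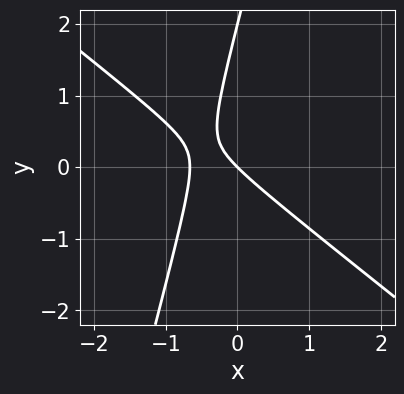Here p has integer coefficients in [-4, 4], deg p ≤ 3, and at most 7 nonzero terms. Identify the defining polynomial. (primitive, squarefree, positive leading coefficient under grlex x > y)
1. Degree: no degree-1 curve has this shape, so deg p = 2.
2. Checking where it meets the axes: among the integer gridlines, it crosses the y-axis at y ∈ {0, 2}; it meets the x-axis at x = 0 (among the integer gridlines).
3. Fitting integer coefficients to these (and the overall shape) gives p.

3*x^2 + 3*x*y - y^2 + 2*x + 2*y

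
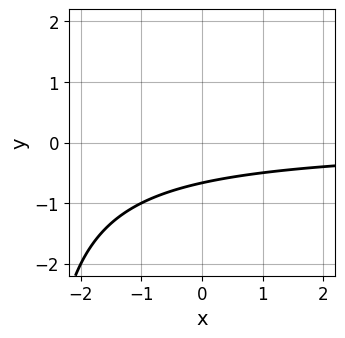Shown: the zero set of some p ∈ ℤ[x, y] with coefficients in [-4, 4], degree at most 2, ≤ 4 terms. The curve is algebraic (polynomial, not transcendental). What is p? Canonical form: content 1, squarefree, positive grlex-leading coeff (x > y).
x*y + 3*y + 2

(a) deg p = 2.
(b) From the axis intercepts and sections: no x-intercept at any integer in the box.
(c) Together with the visible shape, these determine p as stated.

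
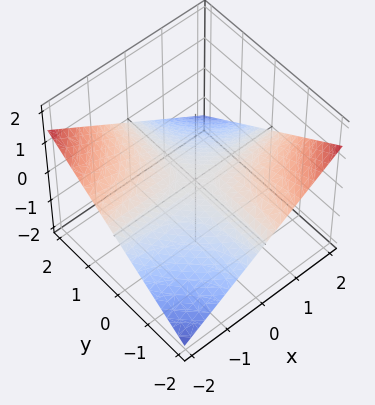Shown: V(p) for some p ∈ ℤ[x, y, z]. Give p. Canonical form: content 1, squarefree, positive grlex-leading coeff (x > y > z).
x*y + 3*z

The degree is 2 — a saddle surface; a quadric.
From the visible intercepts: one z-axis crossing is at z = 0; the visible x-axis segment lies entirely on the surface; the visible y-axis segment lies entirely on the surface.
Fitting integer coefficients to these (and the overall shape) gives p.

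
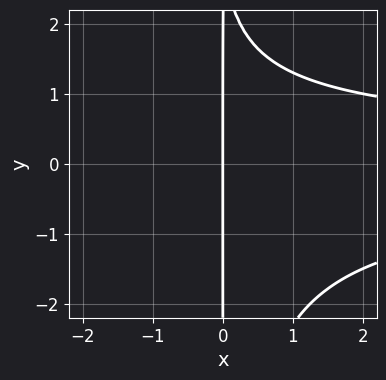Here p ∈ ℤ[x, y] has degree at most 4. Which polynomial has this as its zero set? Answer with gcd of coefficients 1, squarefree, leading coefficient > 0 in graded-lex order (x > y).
Degree: no degree-3 curve has this shape, so deg p = 4.
Reading off the gridlines: every point of the y-axis in the box is on the curve; one x-axis crossing is at x = 0.
Matching integer coefficients to the picture gives p.

x^2*y^2 + x*y - 3*x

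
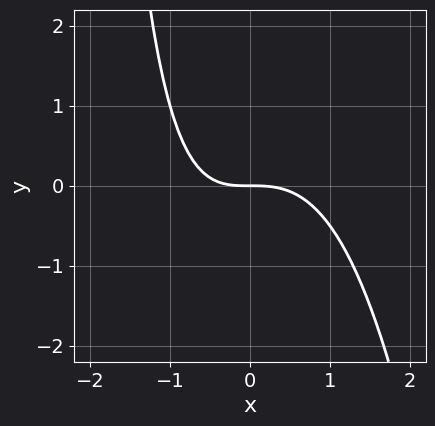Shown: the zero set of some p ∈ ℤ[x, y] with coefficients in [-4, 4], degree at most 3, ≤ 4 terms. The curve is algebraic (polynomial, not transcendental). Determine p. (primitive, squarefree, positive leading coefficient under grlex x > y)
deg p = 3.
Observable constraints: one y-axis crossing is at y = 0; it meets the x-axis at x = 0 (among the integer gridlines).
Fitting integer coefficients to these (and the overall shape) gives p.

2*x^3 + x*y + 3*y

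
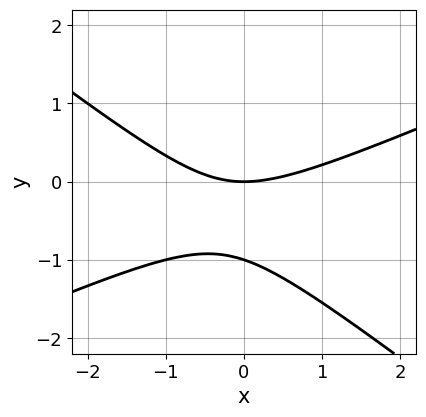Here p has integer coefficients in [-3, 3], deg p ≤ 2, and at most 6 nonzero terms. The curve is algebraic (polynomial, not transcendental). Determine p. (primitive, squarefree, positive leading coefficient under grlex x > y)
Degree: no degree-1 curve has this shape, so deg p = 2.
From the axis intercepts and sections: the y-axis gridline crossings are at y ∈ {-1, 0}; one x-axis crossing is at x = 0.
Assembling these constraints gives the stated polynomial.

x^2 - x*y - 3*y^2 - 3*y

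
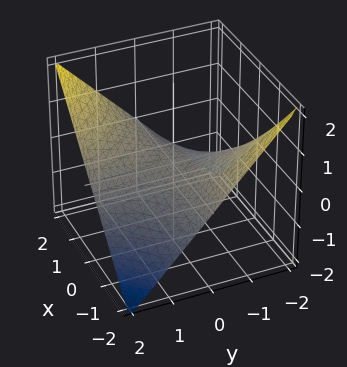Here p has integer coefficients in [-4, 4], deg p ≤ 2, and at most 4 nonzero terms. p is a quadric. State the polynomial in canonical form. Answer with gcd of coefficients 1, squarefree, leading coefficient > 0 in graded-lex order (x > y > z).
First, the degree is 2 — a hyperbolic paraboloid; a quadric.
Then, reading off the gridlines: every point of the y-axis in the box is on the surface; the visible x-axis segment lies entirely on the surface.
Finally, these observations pin down the coefficients.

x*y - 2*z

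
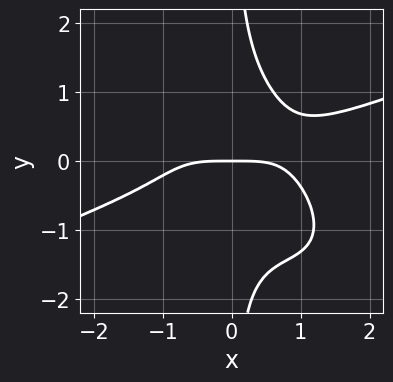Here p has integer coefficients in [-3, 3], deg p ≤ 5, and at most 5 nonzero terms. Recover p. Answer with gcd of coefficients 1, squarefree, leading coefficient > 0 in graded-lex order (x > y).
x^4 - x^3*y - 3*x^2*y^2 - 3*x*y^3 + 3*y

deg p = 4. The shape is more complex than any degree-3 curve.
Against the integer gridlines: one y-axis crossing is at y = 0; it crosses the x-axis at the gridline x = 0.
Putting this together gives p.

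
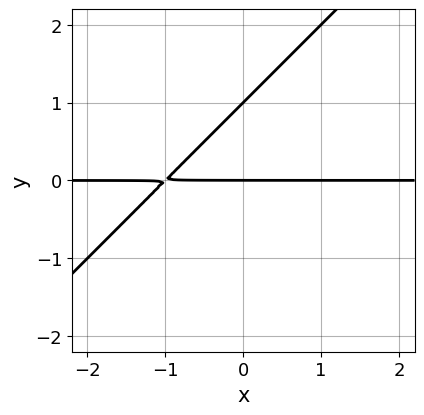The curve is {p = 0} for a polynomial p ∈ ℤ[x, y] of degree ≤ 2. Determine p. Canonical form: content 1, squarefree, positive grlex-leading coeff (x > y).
x*y - y^2 + y

(a) deg p = 2. The shape is more complex than any degree-1 curve.
(b) From the axis intercepts and sections: among the integer gridlines, it crosses the y-axis at y ∈ {0, 1}; the visible x-axis segment lies entirely on the curve.
(c) Matching integer coefficients to the picture gives p.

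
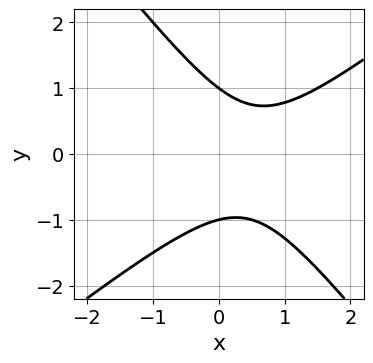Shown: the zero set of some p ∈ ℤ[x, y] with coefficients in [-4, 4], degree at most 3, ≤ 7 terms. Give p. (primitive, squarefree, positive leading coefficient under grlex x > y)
(a) Degree: the shape is more complex than any degree-1 curve, so deg p = 2.
(b) Against the integer gridlines: no x-intercept at any integer in the box; the y-axis gridline crossings are at y ∈ {-1, 1}.
(c) These observations pin down the coefficients.

2*x^2 - x*y - 2*y^2 - 2*x + 2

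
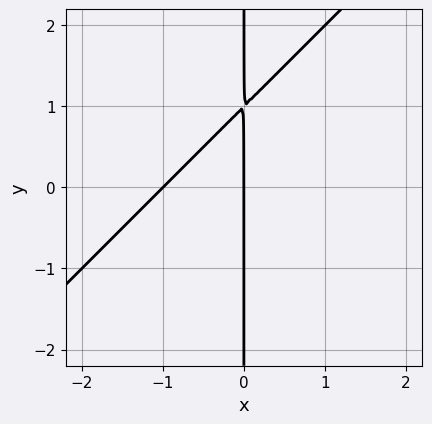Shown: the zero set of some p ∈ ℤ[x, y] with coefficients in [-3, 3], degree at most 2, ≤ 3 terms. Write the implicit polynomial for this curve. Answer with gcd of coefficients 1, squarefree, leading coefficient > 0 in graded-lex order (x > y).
x^2 - x*y + x

1. The degree is 2 — a generic line meets the curve in up to 2 points.
2. From the axis intercepts and sections: among the integer gridlines, it crosses the x-axis at x ∈ {-1, 0}; every point of the y-axis in the box is on the curve.
3. Fitting integer coefficients to these (and the overall shape) gives p.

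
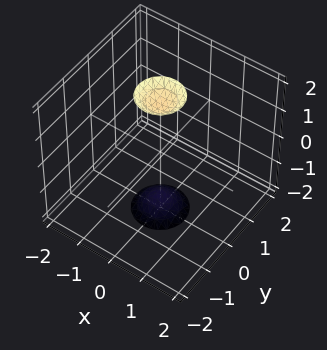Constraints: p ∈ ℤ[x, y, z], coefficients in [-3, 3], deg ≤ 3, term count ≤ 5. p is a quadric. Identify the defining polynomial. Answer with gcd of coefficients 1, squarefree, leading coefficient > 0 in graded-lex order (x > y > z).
3*x^2 + 3*y^2 - z^2 + 3

(a) I count 2 distinct pieces. Treating them together as one polynomial.
(b) The degree is 2 — two separate bowl-shaped sheets opening away from each other; a quadric.
(c) Symmetries: the z-axis is an axis of rotation, so x and y enter only as x² + y²; mirror symmetry z ↦ −z ⇒ only even powers of z.
(d) Reading off the gridlines: no y-intercept at any integer in the box; a circular section at z = 2 has radius between 0 and 1; it misses every integer gridline on the x-axis.
(e) The integer polynomial consistent with all of this is the stated p.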